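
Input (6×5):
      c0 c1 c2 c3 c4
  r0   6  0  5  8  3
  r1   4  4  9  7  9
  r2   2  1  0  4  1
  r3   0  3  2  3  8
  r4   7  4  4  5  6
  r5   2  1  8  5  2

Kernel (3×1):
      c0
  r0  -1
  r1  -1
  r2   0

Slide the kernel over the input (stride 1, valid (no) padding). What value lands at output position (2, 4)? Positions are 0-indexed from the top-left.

-9

The receptive field on the input at this output position is [1 / 8 / 6]. Elementwise product with the kernel and sum: 1·-1 + 8·-1.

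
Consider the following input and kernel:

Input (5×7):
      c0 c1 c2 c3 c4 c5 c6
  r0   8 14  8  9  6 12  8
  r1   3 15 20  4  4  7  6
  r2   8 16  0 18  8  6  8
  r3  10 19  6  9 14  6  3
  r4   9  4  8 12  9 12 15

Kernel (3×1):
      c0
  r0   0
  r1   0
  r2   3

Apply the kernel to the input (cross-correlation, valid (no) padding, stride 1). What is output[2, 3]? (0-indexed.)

36

The receptive field on the input at this output position is [18 / 9 / 12]. Elementwise product with the kernel and sum: 12·3.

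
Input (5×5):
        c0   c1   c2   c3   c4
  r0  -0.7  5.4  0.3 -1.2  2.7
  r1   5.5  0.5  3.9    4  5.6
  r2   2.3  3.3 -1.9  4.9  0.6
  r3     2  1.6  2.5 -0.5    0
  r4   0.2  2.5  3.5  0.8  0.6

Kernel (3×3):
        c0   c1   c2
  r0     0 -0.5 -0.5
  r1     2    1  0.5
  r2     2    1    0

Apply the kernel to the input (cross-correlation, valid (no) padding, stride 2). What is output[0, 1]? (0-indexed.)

The receptive field on the input at this output position is [0.3 -1.2 2.7 / 3.9 4 5.6 / -1.9 4.9 0.6]. Elementwise product with the kernel and sum: -1.2·-0.5 + 2.7·-0.5 + 3.9·2 + 4·1 + 5.6·0.5 + -1.9·2 + 4.9·1.

14.95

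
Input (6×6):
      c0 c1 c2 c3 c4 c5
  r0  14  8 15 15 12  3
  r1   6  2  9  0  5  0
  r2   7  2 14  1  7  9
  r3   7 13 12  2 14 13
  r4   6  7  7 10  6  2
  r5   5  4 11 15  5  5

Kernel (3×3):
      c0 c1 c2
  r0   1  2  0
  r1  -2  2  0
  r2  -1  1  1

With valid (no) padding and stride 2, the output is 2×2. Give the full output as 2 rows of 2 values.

Output[0,0]: The receptive field on the input at this output position is [14 8 15 / 6 2 9 / 7 2 14]. Elementwise product with the kernel and sum: 14·1 + 8·2 + 6·-2 + 2·2 + 7·-1 + 2·1 + 14·1.

31 21
31 5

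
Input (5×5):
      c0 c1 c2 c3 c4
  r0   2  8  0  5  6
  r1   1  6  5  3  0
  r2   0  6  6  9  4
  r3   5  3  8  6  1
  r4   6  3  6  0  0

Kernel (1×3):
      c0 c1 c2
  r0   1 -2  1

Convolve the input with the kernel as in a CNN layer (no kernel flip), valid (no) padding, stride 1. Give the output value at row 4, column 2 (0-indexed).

The receptive field on the input at this output position is [6 0 0]. Elementwise product with the kernel and sum: 6·1 + 0·-2 + 0·1.

6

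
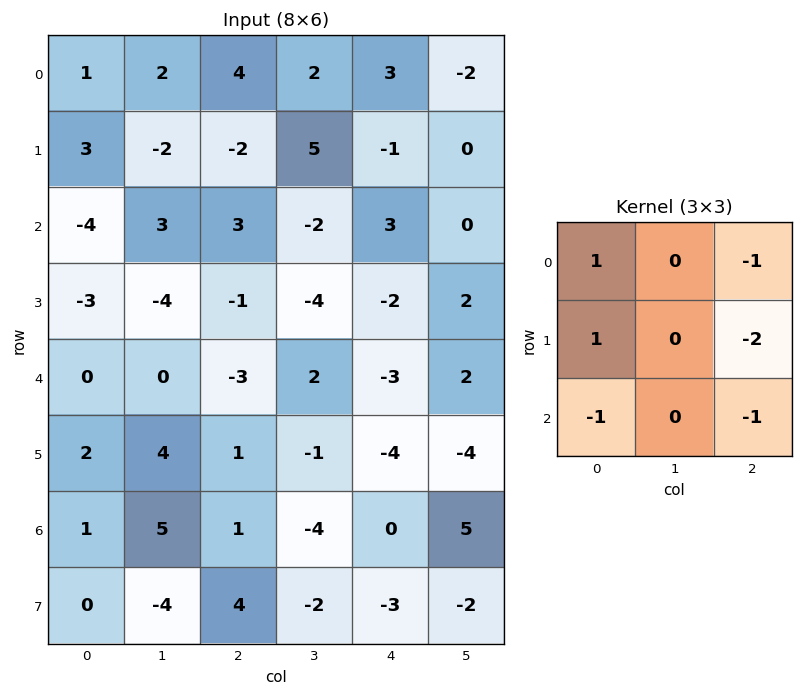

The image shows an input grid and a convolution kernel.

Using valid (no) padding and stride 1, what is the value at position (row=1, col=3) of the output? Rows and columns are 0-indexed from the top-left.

5

The receptive field on the input at this output position is [5 -1 0 / -2 3 0 / -4 -2 2]. Elementwise product with the kernel and sum: 5·1 + 0·-1 + -2·1 + 0·-2 + -4·-1 + 2·-1.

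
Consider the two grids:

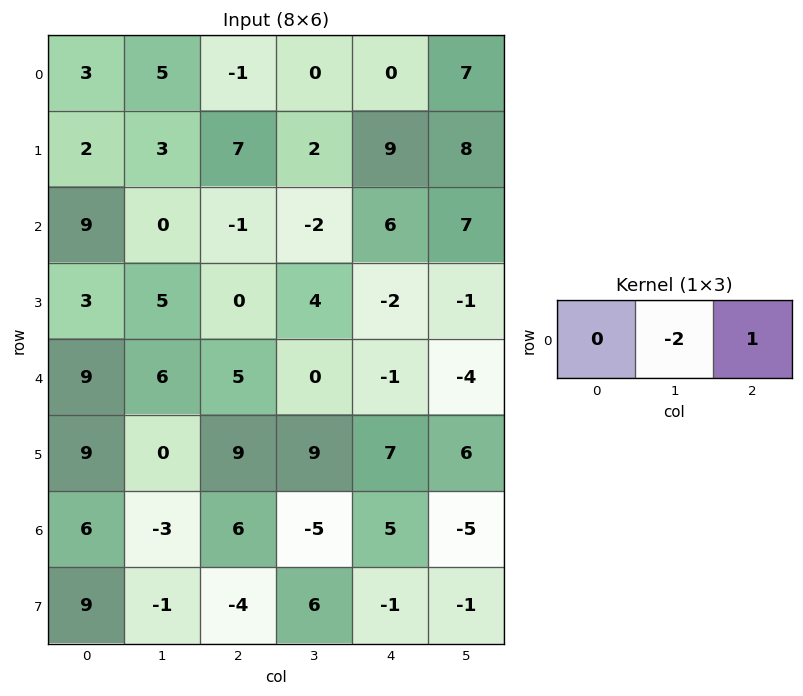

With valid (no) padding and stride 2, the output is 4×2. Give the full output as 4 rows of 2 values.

-11 0
-1 10
-7 -1
12 15

Output[0,0]: The receptive field on the input at this output position is [3 5 -1]. Elementwise product with the kernel and sum: 5·-2 + -1·1.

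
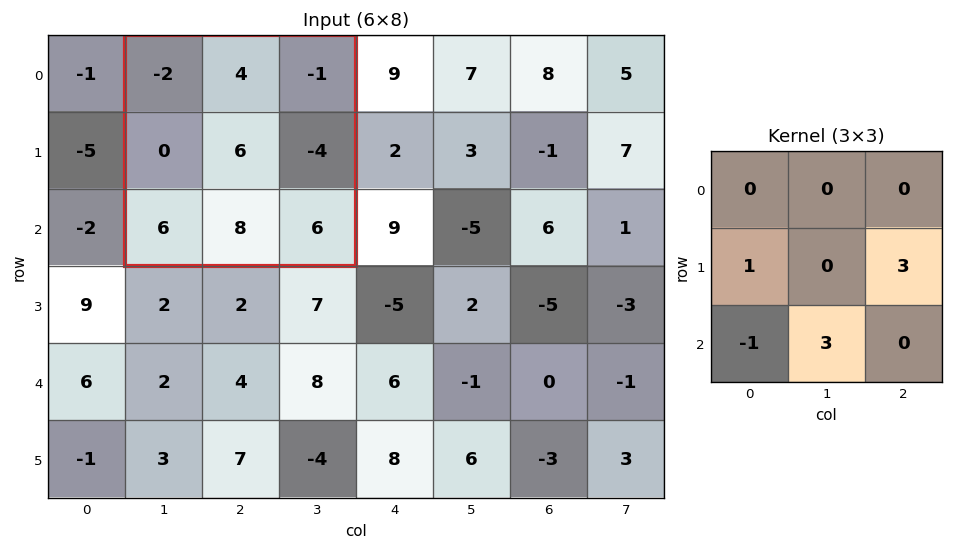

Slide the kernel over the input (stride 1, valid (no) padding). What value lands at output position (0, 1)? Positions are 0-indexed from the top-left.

The receptive field on the input at this output position is [-2 4 -1 / 0 6 -4 / 6 8 6]. Elementwise product with the kernel and sum: 0·1 + -4·3 + 6·-1 + 8·3.

6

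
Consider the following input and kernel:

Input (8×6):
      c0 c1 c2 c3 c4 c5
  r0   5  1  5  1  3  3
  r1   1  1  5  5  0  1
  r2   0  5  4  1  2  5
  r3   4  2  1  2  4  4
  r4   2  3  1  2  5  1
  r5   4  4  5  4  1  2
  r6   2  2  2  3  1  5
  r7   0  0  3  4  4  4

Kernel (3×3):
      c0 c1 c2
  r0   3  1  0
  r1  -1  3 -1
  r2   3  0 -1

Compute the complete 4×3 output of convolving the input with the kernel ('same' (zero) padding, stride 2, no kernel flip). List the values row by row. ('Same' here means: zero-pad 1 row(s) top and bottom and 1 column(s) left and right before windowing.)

Output[0,0]: The receptive field on the zero-padded input at this output position is [0 0 0 / 0 5 1 / 0 1 1]. Elementwise product with the kernel and sum: 0·3 + 0·1 + 0·-1 + 5·3 + 1·-1 + 0·3 + 1·-1.
Output[0,1]: The receptive field on the zero-padded input at this output position is [0 0 0 / 1 5 1 / 1 5 5]. Elementwise product with the kernel and sum: 0·3 + 0·1 + 1·-1 + 5·3 + 1·-1 + 1·3 + 5·-1.

13 11 19
-6 18 17
3 13 32
8 14 16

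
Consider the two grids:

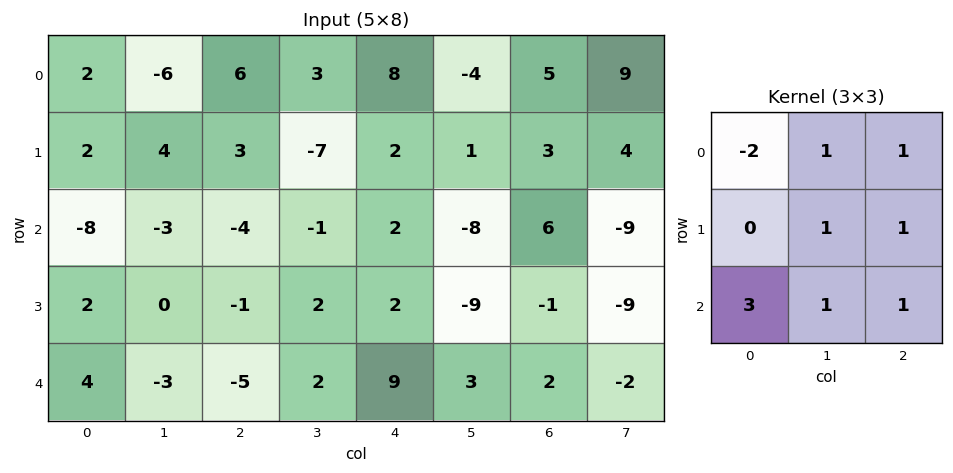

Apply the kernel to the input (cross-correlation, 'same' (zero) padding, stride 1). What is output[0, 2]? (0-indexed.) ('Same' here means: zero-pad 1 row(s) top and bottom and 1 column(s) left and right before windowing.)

17

The receptive field on the zero-padded input at this output position is [0 0 0 / -6 6 3 / 4 3 -7]. Elementwise product with the kernel and sum: 0·-2 + 0·1 + 0·1 + 6·1 + 3·1 + 4·3 + 3·1 + -7·1.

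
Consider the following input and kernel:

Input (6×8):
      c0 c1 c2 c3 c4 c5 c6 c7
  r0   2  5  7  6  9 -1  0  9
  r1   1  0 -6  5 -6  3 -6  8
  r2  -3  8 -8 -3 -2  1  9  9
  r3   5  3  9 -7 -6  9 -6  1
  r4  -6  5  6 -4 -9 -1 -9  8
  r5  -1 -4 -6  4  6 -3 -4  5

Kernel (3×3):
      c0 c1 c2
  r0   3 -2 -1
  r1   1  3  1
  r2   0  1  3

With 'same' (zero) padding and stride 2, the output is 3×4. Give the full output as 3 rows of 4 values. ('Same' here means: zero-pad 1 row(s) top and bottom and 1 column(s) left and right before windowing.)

Output[0,0]: The receptive field on the zero-padded input at this output position is [0 0 0 / 0 2 5 / 0 1 0]. Elementwise product with the kernel and sum: 0·3 + 0·-2 + 0·-1 + 0·1 + 2·3 + 5·1 + 1·1 + 0·3.

12 41 35 26
11 -24 37 47
-39 23 -53 29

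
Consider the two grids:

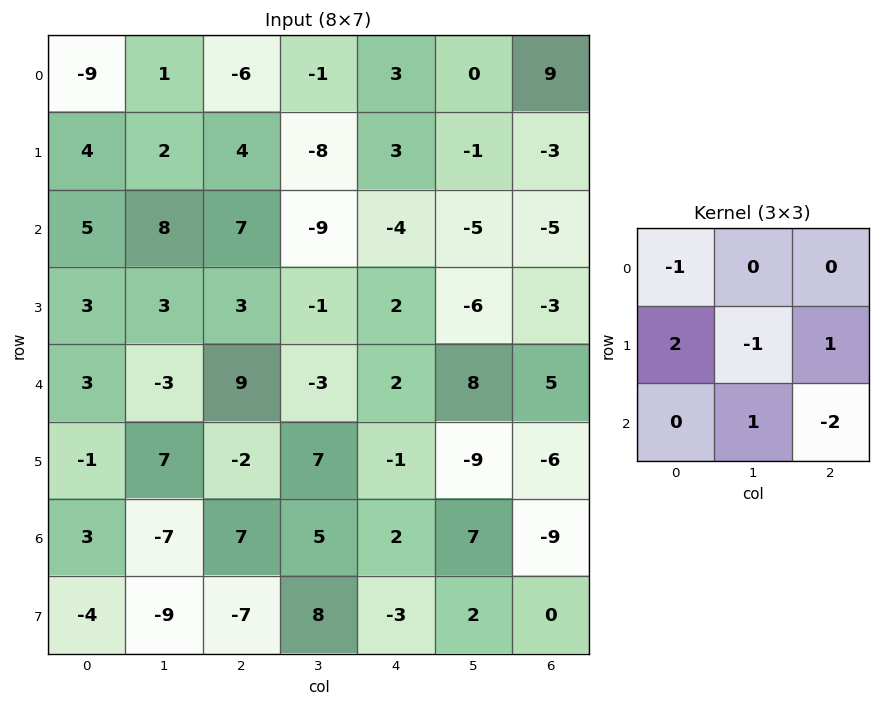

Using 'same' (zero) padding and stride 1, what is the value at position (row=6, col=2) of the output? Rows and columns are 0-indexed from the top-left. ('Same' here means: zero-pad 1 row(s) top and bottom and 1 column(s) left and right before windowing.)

-46

The receptive field on the zero-padded input at this output position is [7 -2 7 / -7 7 5 / -9 -7 8]. Elementwise product with the kernel and sum: 7·-1 + -7·2 + 7·-1 + 5·1 + -7·1 + 8·-2.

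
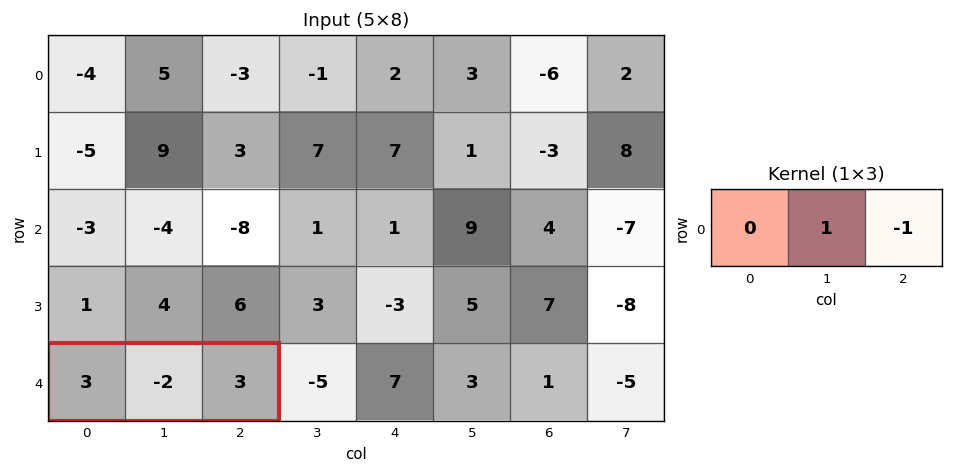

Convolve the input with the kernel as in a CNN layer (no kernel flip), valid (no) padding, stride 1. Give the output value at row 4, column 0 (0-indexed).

The receptive field on the input at this output position is [3 -2 3]. Elementwise product with the kernel and sum: -2·1 + 3·-1.

-5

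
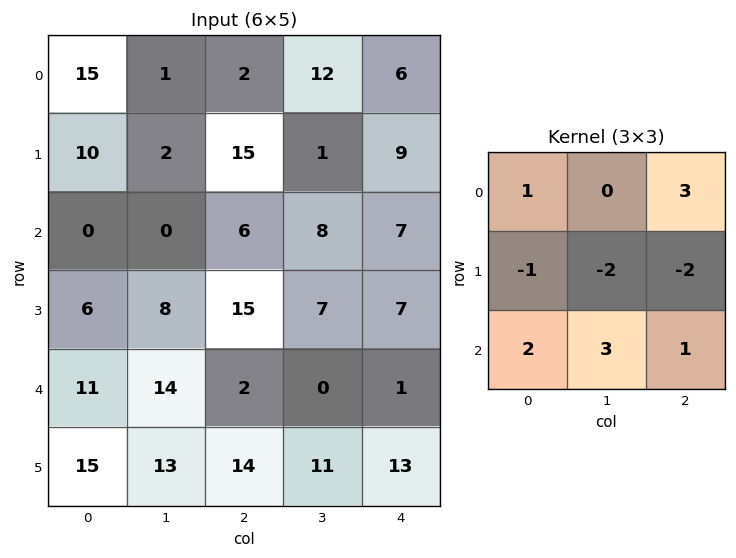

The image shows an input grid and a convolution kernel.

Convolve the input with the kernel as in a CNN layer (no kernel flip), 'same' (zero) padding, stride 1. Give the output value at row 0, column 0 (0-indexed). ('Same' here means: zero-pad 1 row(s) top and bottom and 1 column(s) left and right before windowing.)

The receptive field on the zero-padded input at this output position is [0 0 0 / 0 15 1 / 0 10 2]. Elementwise product with the kernel and sum: 0·1 + 0·3 + 0·-1 + 15·-2 + 1·-2 + 0·2 + 10·3 + 2·1.

0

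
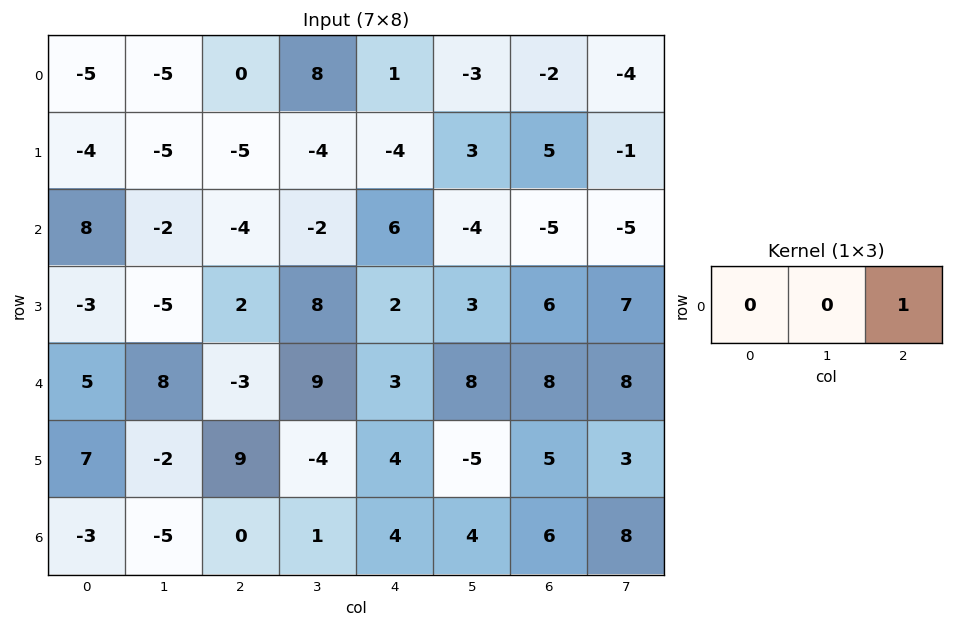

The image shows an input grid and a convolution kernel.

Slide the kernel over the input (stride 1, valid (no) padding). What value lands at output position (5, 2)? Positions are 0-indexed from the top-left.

The receptive field on the input at this output position is [9 -4 4]. Elementwise product with the kernel and sum: 4·1.

4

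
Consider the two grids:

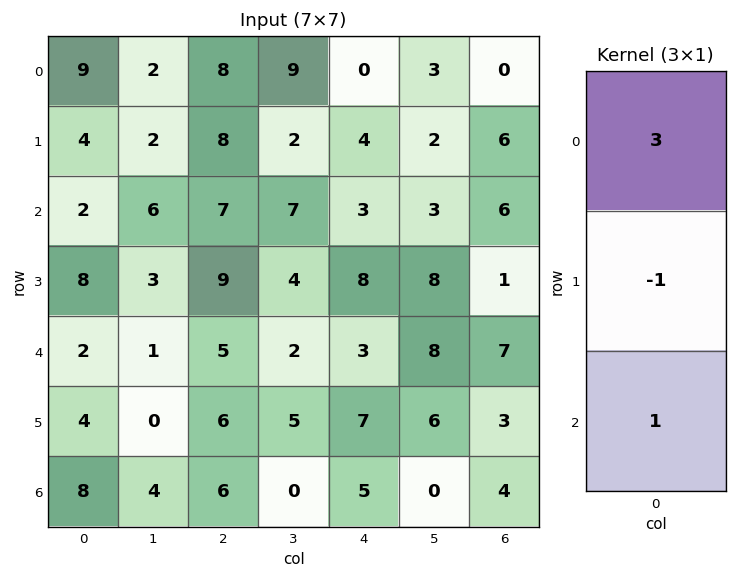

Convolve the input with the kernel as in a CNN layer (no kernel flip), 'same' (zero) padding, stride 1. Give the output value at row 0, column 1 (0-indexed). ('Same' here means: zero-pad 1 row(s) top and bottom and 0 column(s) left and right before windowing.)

0

The receptive field on the zero-padded input at this output position is [0 / 2 / 2]. Elementwise product with the kernel and sum: 0·3 + 2·-1 + 2·1.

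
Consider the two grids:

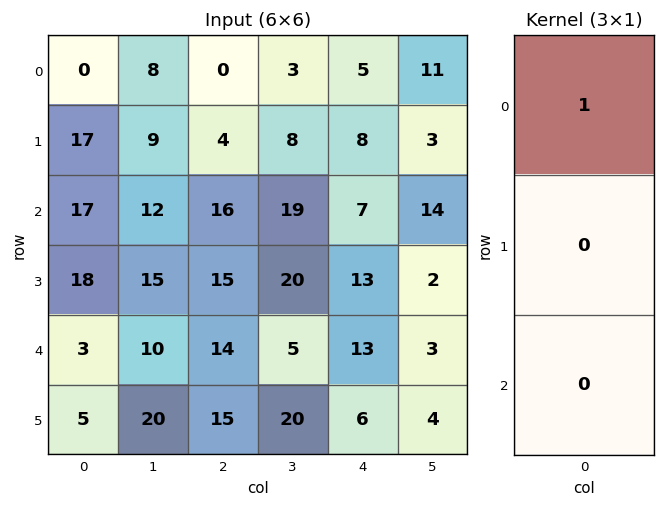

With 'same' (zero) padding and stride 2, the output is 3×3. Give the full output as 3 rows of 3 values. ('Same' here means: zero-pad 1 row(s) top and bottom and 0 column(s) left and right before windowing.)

Output[0,0]: The receptive field on the zero-padded input at this output position is [0 / 0 / 17]. Elementwise product with the kernel and sum: 0·1.
Output[0,1]: The receptive field on the zero-padded input at this output position is [0 / 0 / 4]. Elementwise product with the kernel and sum: 0·1.

0 0 0
17 4 8
18 15 13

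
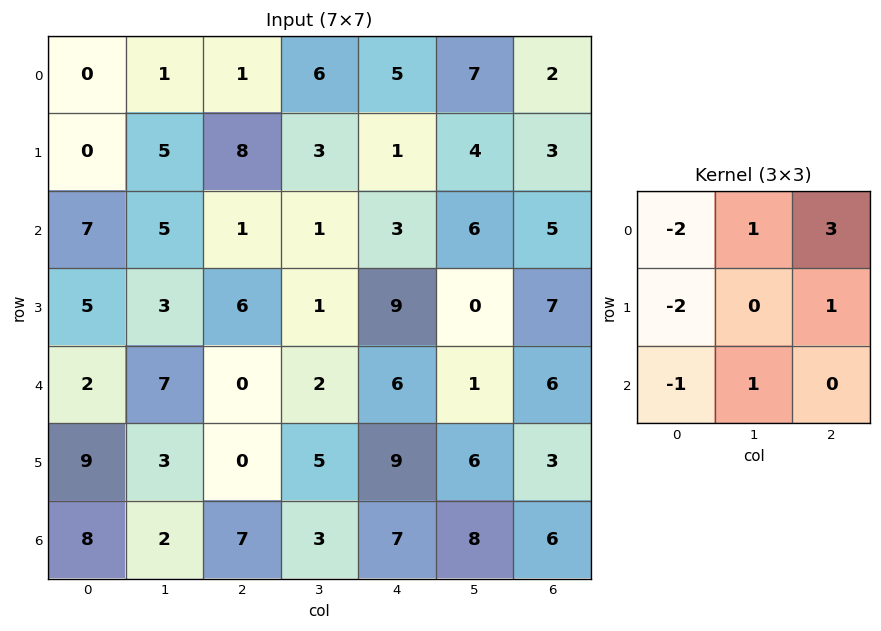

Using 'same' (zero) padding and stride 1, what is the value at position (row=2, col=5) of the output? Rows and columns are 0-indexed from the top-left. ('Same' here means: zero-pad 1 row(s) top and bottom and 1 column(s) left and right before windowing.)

The receptive field on the zero-padded input at this output position is [1 4 3 / 3 6 5 / 9 0 7]. Elementwise product with the kernel and sum: 1·-2 + 4·1 + 3·3 + 3·-2 + 5·1 + 9·-1 + 0·1.

1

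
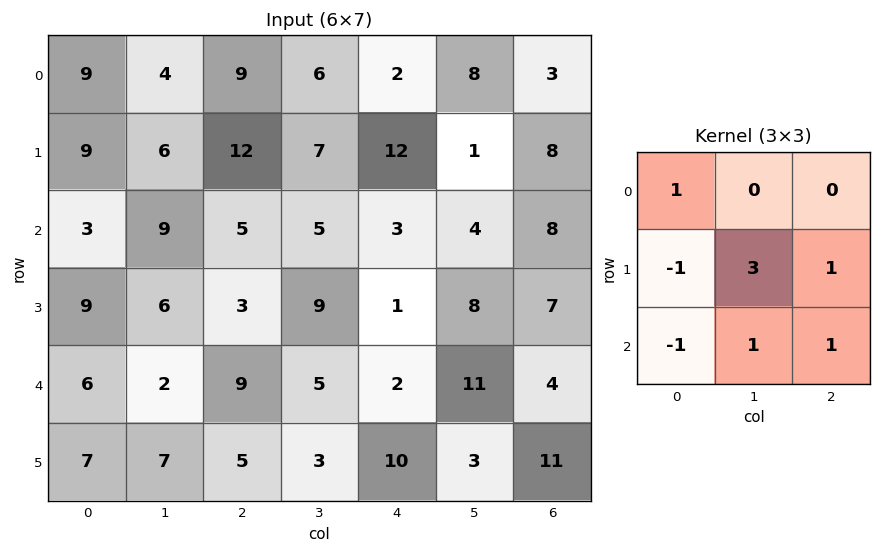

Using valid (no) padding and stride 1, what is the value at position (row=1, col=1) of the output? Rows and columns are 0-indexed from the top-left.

23

The receptive field on the input at this output position is [6 12 7 / 9 5 5 / 6 3 9]. Elementwise product with the kernel and sum: 6·1 + 9·-1 + 5·3 + 5·1 + 6·-1 + 3·1 + 9·1.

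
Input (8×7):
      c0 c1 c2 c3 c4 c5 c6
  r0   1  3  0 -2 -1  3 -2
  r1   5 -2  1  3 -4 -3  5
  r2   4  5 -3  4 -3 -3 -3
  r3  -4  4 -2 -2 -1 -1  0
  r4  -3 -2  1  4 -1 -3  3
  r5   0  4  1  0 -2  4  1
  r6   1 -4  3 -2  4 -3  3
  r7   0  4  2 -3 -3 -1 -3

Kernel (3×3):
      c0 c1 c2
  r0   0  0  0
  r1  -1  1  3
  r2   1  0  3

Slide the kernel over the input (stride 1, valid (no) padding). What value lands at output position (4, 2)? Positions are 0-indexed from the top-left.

The receptive field on the input at this output position is [1 4 -1 / 1 0 -2 / 3 -2 4]. Elementwise product with the kernel and sum: 1·-1 + 0·1 + -2·3 + 3·1 + 4·3.

8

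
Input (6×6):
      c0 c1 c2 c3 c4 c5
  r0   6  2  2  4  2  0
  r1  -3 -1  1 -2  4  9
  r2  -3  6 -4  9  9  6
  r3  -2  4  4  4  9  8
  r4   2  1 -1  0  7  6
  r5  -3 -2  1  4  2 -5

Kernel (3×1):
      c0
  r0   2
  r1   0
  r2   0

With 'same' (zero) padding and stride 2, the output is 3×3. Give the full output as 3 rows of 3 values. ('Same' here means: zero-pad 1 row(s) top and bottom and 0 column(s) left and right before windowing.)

0 0 0
-6 2 8
-4 8 18

Output[0,0]: The receptive field on the zero-padded input at this output position is [0 / 6 / -3]. Elementwise product with the kernel and sum: 0·2.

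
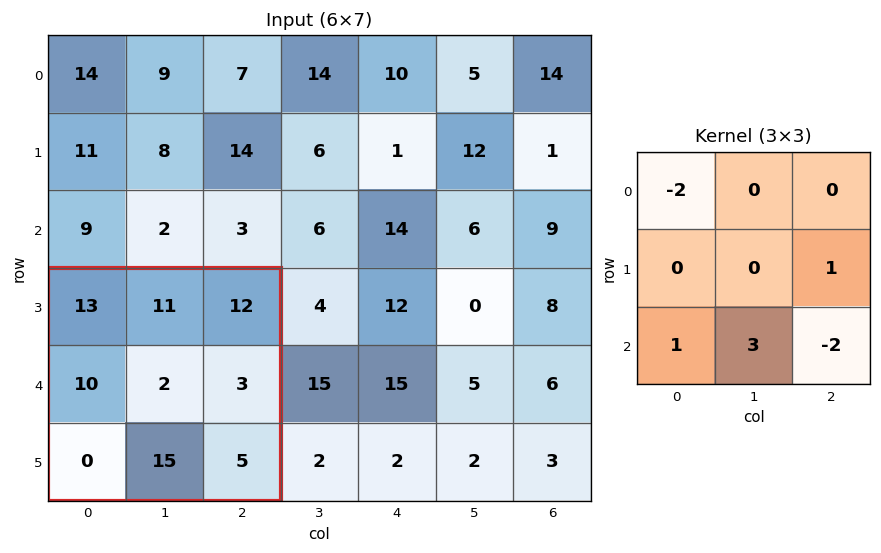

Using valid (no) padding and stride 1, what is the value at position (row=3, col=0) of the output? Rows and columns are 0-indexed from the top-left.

The receptive field on the input at this output position is [13 11 12 / 10 2 3 / 0 15 5]. Elementwise product with the kernel and sum: 13·-2 + 3·1 + 0·1 + 15·3 + 5·-2.

12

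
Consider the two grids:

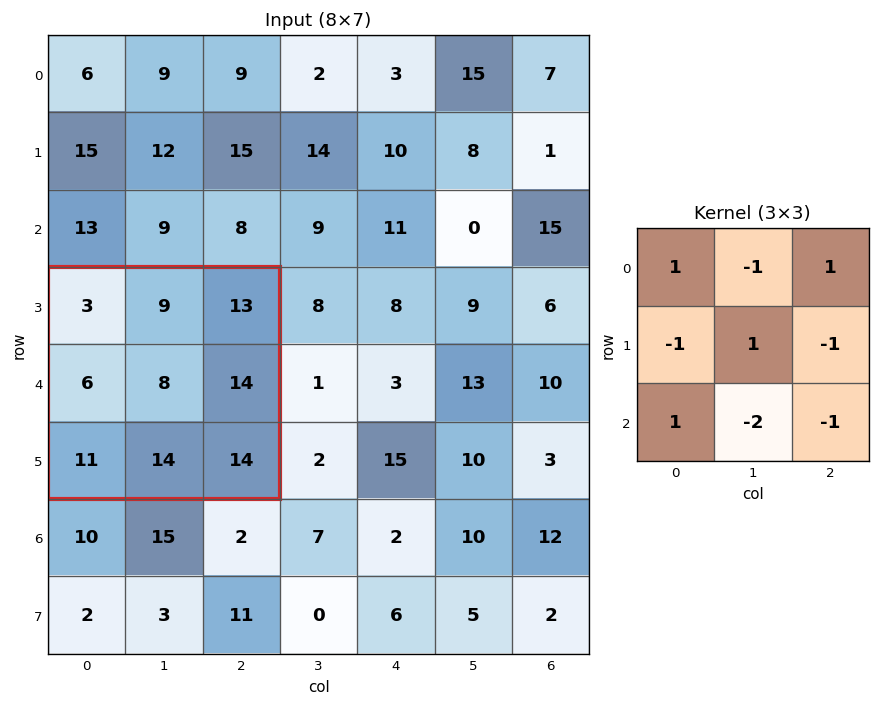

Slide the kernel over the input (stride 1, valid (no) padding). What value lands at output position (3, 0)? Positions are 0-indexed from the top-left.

-36

The receptive field on the input at this output position is [3 9 13 / 6 8 14 / 11 14 14]. Elementwise product with the kernel and sum: 3·1 + 9·-1 + 13·1 + 6·-1 + 8·1 + 14·-1 + 11·1 + 14·-2 + 14·-1.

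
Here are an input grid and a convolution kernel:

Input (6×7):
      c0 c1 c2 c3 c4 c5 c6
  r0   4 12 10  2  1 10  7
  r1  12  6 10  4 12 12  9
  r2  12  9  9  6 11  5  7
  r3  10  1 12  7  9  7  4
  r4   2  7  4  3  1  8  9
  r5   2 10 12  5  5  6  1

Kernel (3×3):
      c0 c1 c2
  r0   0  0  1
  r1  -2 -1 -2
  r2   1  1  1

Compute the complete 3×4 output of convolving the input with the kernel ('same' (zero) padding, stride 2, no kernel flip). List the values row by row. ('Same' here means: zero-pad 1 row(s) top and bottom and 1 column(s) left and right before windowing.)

-10 -18 3 -6
-13 -15 2 -6
-3 10 0 -18

Output[0,0]: The receptive field on the zero-padded input at this output position is [0 0 0 / 0 4 12 / 0 12 6]. Elementwise product with the kernel and sum: 0·1 + 0·-2 + 4·-1 + 12·-2 + 0·1 + 12·1 + 6·1.
Output[0,1]: The receptive field on the zero-padded input at this output position is [0 0 0 / 12 10 2 / 6 10 4]. Elementwise product with the kernel and sum: 0·1 + 12·-2 + 10·-1 + 2·-2 + 6·1 + 10·1 + 4·1.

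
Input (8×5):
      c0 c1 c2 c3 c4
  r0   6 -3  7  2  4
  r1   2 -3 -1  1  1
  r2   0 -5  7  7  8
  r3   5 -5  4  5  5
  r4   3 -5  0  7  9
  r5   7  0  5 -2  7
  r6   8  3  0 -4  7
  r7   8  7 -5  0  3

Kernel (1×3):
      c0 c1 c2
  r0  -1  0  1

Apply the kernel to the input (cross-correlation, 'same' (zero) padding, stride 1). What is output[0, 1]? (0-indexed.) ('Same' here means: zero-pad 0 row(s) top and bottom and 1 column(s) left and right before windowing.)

1

The receptive field on the zero-padded input at this output position is [6 -3 7]. Elementwise product with the kernel and sum: 6·-1 + 7·1.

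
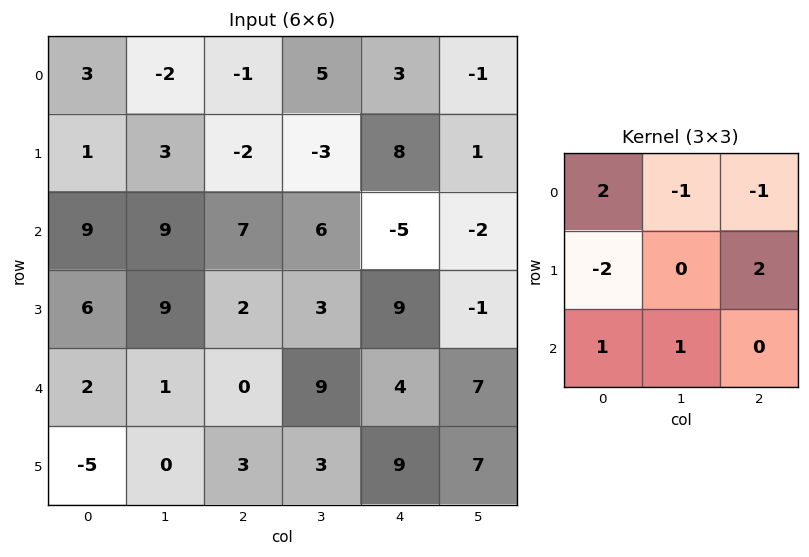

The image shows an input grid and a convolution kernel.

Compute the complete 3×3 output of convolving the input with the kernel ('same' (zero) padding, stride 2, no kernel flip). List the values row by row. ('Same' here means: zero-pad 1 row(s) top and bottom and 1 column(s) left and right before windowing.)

-3 15 -7
20 16 -19
-18 32 6

Output[0,0]: The receptive field on the zero-padded input at this output position is [0 0 0 / 0 3 -2 / 0 1 3]. Elementwise product with the kernel and sum: 0·2 + 0·-1 + 0·-1 + 0·-2 + -2·2 + 0·1 + 1·1.
Output[0,1]: The receptive field on the zero-padded input at this output position is [0 0 0 / -2 -1 5 / 3 -2 -3]. Elementwise product with the kernel and sum: 0·2 + 0·-1 + 0·-1 + -2·-2 + 5·2 + 3·1 + -2·1.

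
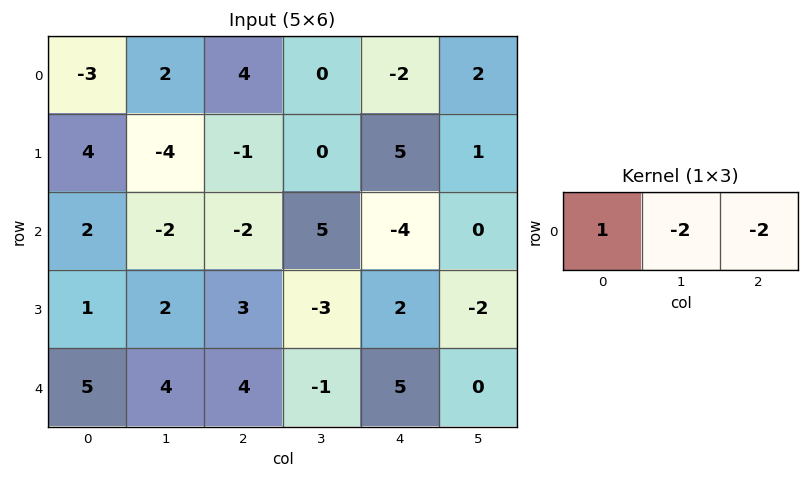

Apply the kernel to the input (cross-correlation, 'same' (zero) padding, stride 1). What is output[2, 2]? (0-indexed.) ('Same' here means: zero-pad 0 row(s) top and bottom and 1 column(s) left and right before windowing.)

The receptive field on the zero-padded input at this output position is [-2 -2 5]. Elementwise product with the kernel and sum: -2·1 + -2·-2 + 5·-2.

-8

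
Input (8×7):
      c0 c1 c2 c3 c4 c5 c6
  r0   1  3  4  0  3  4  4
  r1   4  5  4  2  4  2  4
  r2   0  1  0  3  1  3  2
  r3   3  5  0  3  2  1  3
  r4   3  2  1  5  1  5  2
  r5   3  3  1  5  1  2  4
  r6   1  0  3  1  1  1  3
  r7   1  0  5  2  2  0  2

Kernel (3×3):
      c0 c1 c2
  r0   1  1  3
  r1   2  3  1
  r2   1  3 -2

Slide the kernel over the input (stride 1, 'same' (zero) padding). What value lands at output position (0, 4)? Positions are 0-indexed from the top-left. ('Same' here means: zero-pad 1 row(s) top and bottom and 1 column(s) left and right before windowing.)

23

The receptive field on the zero-padded input at this output position is [0 0 0 / 0 3 4 / 2 4 2]. Elementwise product with the kernel and sum: 0·1 + 0·1 + 0·3 + 0·2 + 3·3 + 4·1 + 2·1 + 4·3 + 2·-2.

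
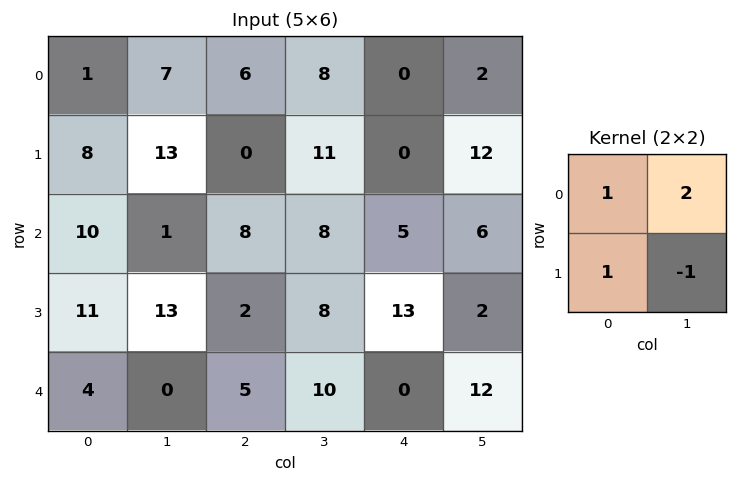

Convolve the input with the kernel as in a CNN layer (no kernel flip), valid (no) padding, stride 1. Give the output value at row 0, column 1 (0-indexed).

The receptive field on the input at this output position is [7 6 / 13 0]. Elementwise product with the kernel and sum: 7·1 + 6·2 + 13·1 + 0·-1.

32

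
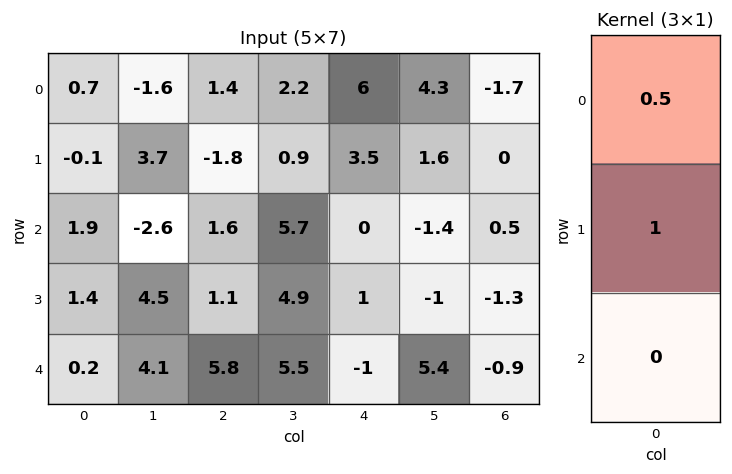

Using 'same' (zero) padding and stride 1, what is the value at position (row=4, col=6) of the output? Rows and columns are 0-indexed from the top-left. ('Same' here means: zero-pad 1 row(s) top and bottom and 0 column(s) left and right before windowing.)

The receptive field on the zero-padded input at this output position is [-1.3 / -0.9 / 0]. Elementwise product with the kernel and sum: -1.3·0.5 + -0.9·1.

-1.55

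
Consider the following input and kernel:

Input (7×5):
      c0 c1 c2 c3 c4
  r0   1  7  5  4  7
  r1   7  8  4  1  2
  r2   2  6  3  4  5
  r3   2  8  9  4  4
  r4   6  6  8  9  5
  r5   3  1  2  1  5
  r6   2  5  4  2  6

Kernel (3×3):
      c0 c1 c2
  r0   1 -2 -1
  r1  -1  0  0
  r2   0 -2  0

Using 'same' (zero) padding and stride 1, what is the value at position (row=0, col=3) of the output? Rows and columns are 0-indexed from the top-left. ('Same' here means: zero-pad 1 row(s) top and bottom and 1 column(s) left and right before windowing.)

The receptive field on the zero-padded input at this output position is [0 0 0 / 5 4 7 / 4 1 2]. Elementwise product with the kernel and sum: 0·1 + 0·-2 + 0·-1 + 5·-1 + 1·-2.

-7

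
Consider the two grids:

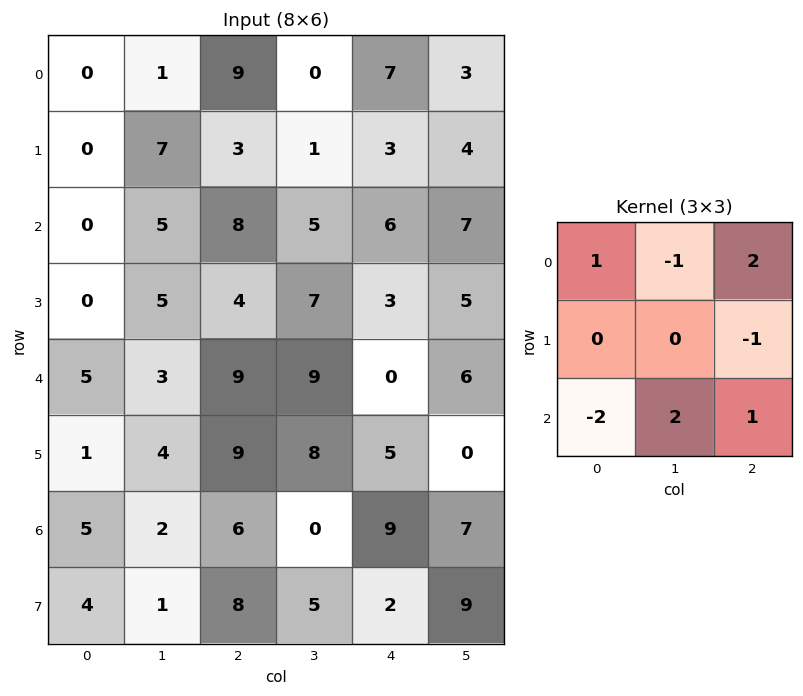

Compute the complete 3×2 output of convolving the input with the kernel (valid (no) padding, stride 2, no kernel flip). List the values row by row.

Output[0,0]: The receptive field on the input at this output position is [0 1 9 / 0 7 3 / 0 5 8]. Elementwise product with the kernel and sum: 0·1 + 1·-1 + 9·2 + 3·-1 + 0·-2 + 5·2 + 8·1.
Output[0,1]: The receptive field on the input at this output position is [9 0 7 / 3 1 3 / 8 5 6]. Elementwise product with the kernel and sum: 9·1 + 0·-1 + 7·2 + 3·-1 + 8·-2 + 5·2 + 6·1.

32 20
12 12
11 -8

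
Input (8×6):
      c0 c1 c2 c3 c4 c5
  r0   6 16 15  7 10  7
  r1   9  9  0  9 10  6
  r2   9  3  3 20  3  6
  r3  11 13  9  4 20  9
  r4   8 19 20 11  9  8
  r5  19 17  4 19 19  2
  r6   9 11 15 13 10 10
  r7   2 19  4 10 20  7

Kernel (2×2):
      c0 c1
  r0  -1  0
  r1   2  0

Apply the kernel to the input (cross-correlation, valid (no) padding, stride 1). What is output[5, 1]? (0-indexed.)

The receptive field on the input at this output position is [17 4 / 11 15]. Elementwise product with the kernel and sum: 17·-1 + 11·2.

5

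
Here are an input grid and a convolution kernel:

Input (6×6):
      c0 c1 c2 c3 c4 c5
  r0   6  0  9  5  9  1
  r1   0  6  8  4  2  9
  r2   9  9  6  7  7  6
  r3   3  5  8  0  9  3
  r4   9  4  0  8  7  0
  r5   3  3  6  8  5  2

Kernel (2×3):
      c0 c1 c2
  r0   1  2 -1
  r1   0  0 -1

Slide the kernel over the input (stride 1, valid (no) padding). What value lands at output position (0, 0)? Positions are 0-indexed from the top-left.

The receptive field on the input at this output position is [6 0 9 / 0 6 8]. Elementwise product with the kernel and sum: 6·1 + 0·2 + 9·-1 + 8·-1.

-11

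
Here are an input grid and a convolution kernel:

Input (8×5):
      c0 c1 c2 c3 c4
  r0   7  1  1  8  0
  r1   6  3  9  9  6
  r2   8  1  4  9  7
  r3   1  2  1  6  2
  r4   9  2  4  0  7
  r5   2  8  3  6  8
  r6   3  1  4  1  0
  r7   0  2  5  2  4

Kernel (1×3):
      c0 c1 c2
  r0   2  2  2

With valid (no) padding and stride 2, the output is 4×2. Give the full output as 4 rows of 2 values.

18 18
26 40
30 22
16 10

Output[0,0]: The receptive field on the input at this output position is [7 1 1]. Elementwise product with the kernel and sum: 7·2 + 1·2 + 1·2.
Output[0,1]: The receptive field on the input at this output position is [1 8 0]. Elementwise product with the kernel and sum: 1·2 + 8·2 + 0·2.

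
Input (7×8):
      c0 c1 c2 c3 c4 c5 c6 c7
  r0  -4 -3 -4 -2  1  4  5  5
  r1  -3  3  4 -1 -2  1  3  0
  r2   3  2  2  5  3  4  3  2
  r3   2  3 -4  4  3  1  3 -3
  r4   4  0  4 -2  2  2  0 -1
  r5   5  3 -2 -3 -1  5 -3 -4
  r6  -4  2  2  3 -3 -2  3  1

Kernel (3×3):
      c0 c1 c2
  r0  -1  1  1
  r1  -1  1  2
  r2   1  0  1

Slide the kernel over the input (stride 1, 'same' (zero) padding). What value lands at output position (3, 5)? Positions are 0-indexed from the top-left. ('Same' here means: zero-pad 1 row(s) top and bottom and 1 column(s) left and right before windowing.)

10

The receptive field on the zero-padded input at this output position is [3 4 3 / 3 1 3 / 2 2 0]. Elementwise product with the kernel and sum: 3·-1 + 4·1 + 3·1 + 3·-1 + 1·1 + 3·2 + 2·1 + 0·1.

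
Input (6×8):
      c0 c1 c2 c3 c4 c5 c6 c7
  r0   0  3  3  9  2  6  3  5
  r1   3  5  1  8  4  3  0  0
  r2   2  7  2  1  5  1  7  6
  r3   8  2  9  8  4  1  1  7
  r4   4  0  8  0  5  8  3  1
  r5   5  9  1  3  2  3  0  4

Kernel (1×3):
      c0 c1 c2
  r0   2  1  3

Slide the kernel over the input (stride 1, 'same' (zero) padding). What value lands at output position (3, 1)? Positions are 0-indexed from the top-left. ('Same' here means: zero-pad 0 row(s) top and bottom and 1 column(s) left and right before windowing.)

The receptive field on the zero-padded input at this output position is [8 2 9]. Elementwise product with the kernel and sum: 8·2 + 2·1 + 9·3.

45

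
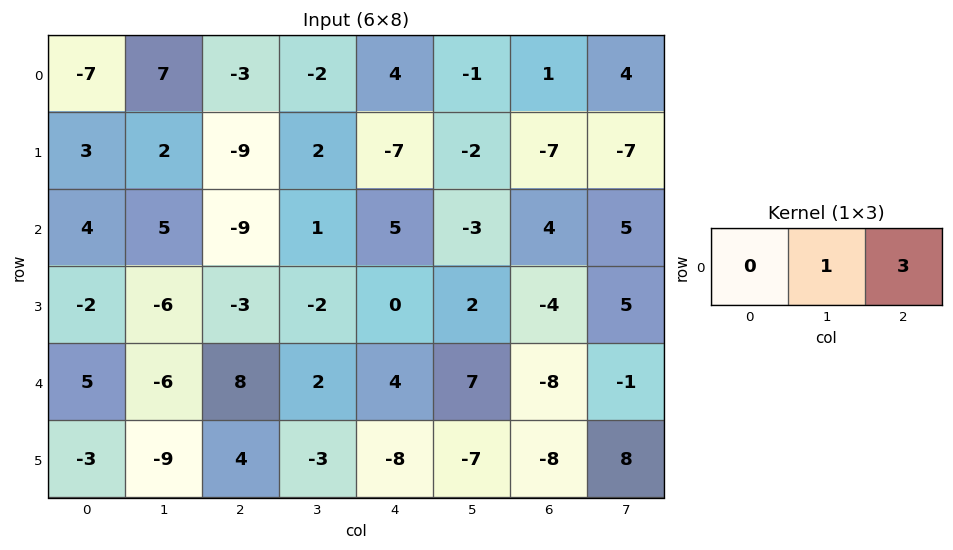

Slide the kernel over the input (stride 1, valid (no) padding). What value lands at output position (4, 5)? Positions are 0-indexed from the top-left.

The receptive field on the input at this output position is [7 -8 -1]. Elementwise product with the kernel and sum: -8·1 + -1·3.

-11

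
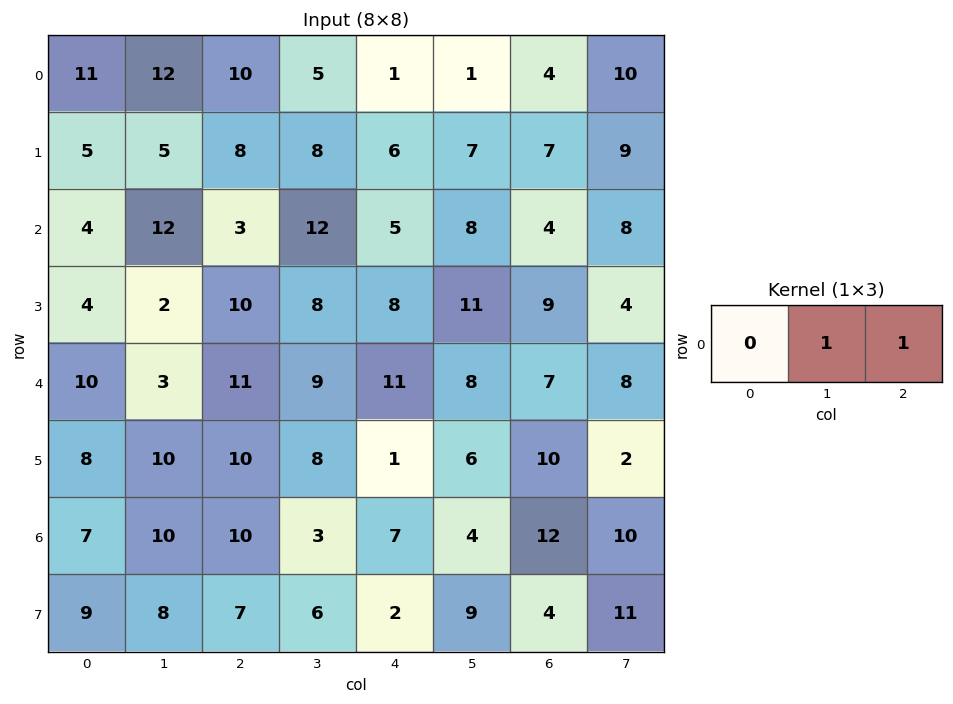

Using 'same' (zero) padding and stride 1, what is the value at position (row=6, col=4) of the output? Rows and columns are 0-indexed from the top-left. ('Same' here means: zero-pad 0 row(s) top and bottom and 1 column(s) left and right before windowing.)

The receptive field on the zero-padded input at this output position is [3 7 4]. Elementwise product with the kernel and sum: 7·1 + 4·1.

11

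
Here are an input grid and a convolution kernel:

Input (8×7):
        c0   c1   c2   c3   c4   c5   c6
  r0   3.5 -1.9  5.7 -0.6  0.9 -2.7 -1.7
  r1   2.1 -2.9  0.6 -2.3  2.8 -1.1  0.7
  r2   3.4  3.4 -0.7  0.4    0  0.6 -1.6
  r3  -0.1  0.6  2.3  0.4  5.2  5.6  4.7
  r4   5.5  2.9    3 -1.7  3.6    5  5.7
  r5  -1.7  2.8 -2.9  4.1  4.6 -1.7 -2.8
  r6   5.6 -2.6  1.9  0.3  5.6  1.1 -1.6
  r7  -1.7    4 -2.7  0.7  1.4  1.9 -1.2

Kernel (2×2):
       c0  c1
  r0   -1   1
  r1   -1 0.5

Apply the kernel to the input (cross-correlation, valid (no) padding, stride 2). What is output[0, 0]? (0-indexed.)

-8.95

The receptive field on the input at this output position is [3.5 -1.9 / 2.1 -2.9]. Elementwise product with the kernel and sum: 3.5·-1 + -1.9·1 + 2.1·-1 + -2.9·0.5.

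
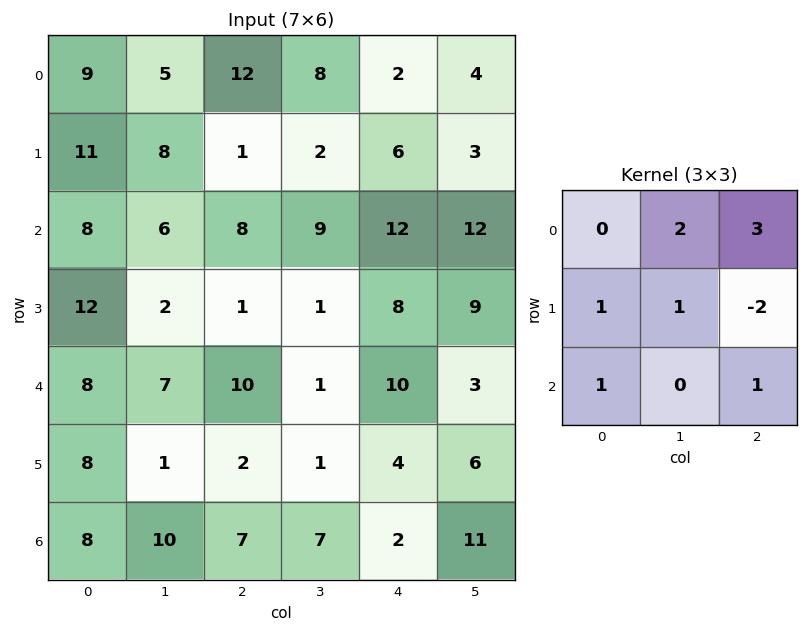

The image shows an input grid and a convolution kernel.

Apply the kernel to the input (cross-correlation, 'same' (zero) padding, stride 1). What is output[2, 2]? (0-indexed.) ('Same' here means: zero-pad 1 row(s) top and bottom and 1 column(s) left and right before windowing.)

7

The receptive field on the zero-padded input at this output position is [8 1 2 / 6 8 9 / 2 1 1]. Elementwise product with the kernel and sum: 1·2 + 2·3 + 6·1 + 8·1 + 9·-2 + 2·1 + 1·1.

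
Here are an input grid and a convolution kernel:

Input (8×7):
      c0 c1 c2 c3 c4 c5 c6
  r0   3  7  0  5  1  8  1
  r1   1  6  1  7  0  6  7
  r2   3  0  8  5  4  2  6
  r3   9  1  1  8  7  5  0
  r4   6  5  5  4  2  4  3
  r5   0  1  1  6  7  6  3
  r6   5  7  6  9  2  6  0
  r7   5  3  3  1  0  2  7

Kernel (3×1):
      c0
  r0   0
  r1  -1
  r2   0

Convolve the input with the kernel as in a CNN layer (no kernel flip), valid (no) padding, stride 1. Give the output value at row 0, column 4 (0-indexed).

0

The receptive field on the input at this output position is [1 / 0 / 4]. Elementwise product with the kernel and sum: 0·-1.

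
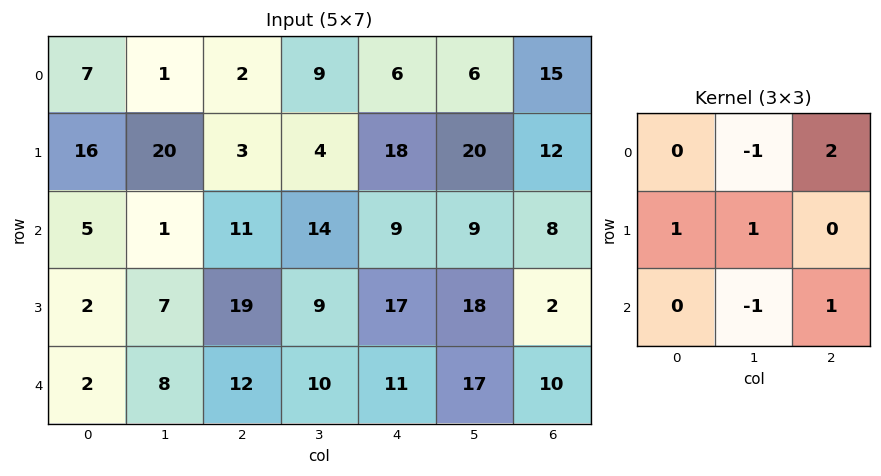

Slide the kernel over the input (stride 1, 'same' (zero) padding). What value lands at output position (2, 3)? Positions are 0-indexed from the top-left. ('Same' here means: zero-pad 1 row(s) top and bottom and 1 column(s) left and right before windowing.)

The receptive field on the zero-padded input at this output position is [3 4 18 / 11 14 9 / 19 9 17]. Elementwise product with the kernel and sum: 4·-1 + 18·2 + 11·1 + 14·1 + 9·-1 + 17·1.

65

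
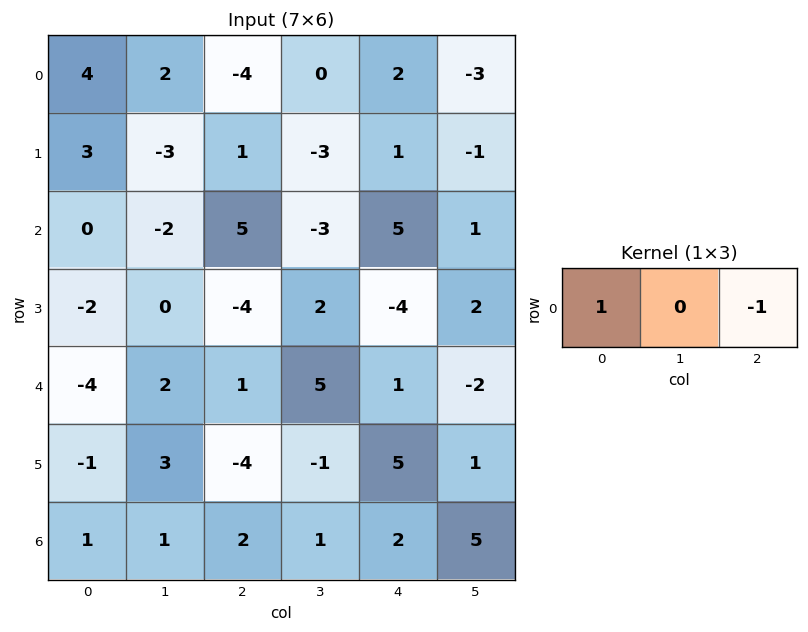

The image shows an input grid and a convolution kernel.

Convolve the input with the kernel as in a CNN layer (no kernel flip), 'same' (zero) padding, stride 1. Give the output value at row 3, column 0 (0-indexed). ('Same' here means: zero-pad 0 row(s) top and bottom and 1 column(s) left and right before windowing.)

0

The receptive field on the zero-padded input at this output position is [0 -2 0]. Elementwise product with the kernel and sum: 0·1 + 0·-1.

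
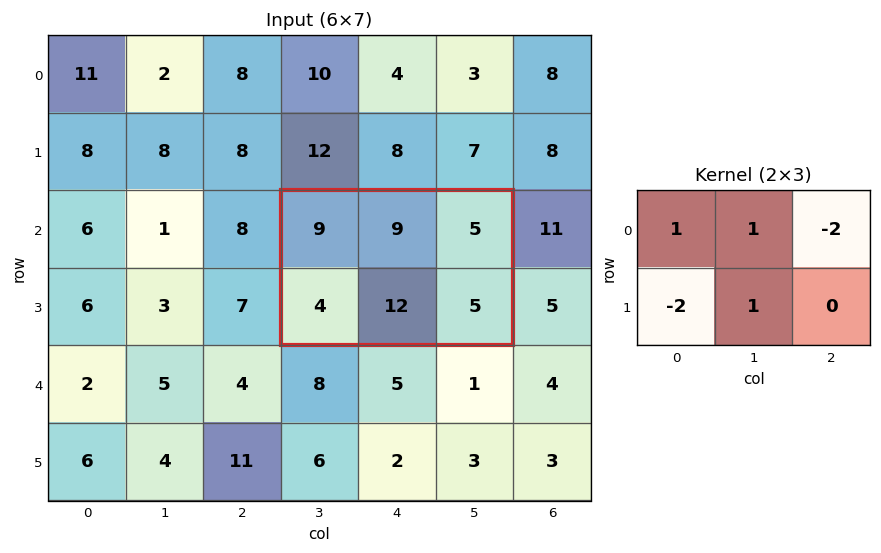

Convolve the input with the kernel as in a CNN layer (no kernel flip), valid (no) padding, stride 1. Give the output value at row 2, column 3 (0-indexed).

The receptive field on the input at this output position is [9 9 5 / 4 12 5]. Elementwise product with the kernel and sum: 9·1 + 9·1 + 5·-2 + 4·-2 + 12·1.

12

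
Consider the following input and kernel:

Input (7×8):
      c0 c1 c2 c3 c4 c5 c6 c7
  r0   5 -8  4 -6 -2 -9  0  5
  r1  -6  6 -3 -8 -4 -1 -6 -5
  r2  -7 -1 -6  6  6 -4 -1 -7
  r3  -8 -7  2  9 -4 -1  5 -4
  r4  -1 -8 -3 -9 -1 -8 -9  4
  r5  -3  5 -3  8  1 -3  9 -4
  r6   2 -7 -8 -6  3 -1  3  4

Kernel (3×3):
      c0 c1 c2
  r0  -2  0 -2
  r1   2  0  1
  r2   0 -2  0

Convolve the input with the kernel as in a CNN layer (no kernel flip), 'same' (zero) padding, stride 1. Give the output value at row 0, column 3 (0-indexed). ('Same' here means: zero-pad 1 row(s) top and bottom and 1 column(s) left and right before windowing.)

The receptive field on the zero-padded input at this output position is [0 0 0 / 4 -6 -2 / -3 -8 -4]. Elementwise product with the kernel and sum: 0·-2 + 0·-2 + 4·2 + -2·1 + -8·-2.

22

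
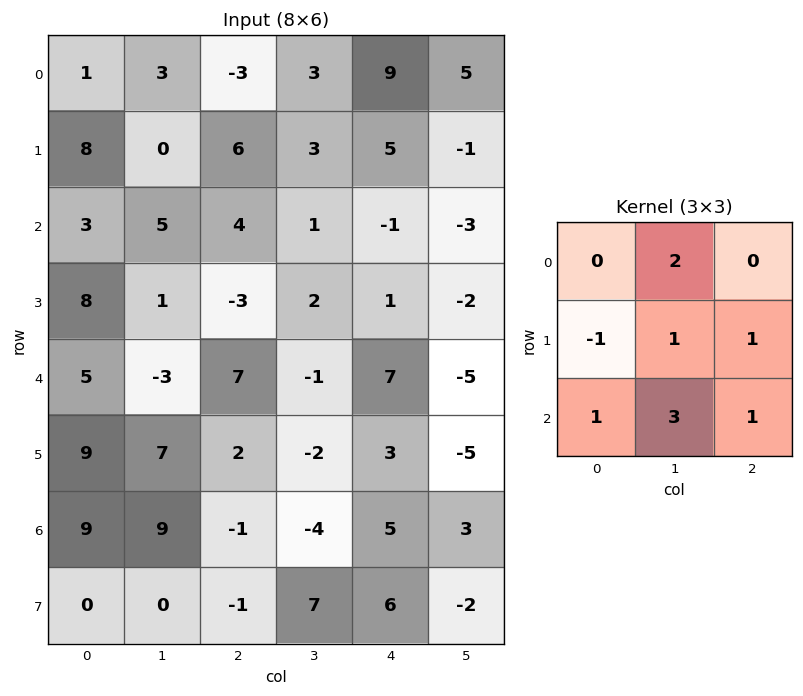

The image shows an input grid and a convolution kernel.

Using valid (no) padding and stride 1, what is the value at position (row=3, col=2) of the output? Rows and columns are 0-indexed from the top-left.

2

The receptive field on the input at this output position is [-3 2 1 / 7 -1 7 / 2 -2 3]. Elementwise product with the kernel and sum: 2·2 + 7·-1 + -1·1 + 7·1 + 2·1 + -2·3 + 3·1.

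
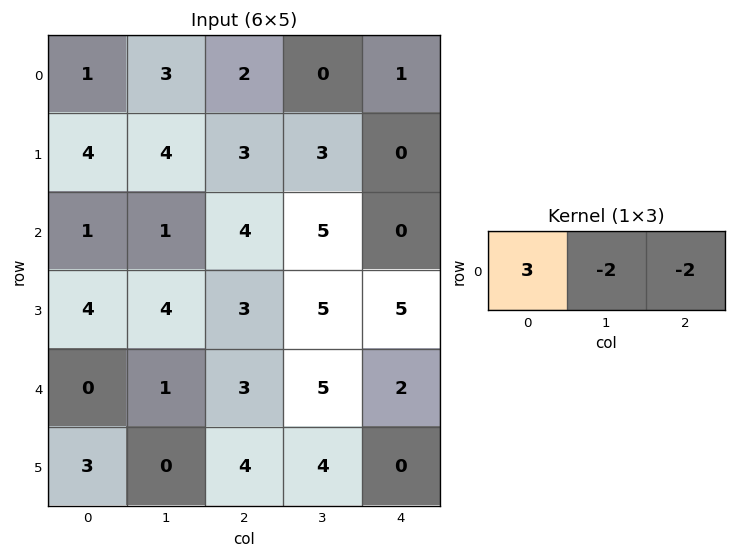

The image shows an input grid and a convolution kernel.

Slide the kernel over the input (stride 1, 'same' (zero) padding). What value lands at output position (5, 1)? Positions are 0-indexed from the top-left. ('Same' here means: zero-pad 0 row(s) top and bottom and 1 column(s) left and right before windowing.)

The receptive field on the zero-padded input at this output position is [3 0 4]. Elementwise product with the kernel and sum: 3·3 + 0·-2 + 4·-2.

1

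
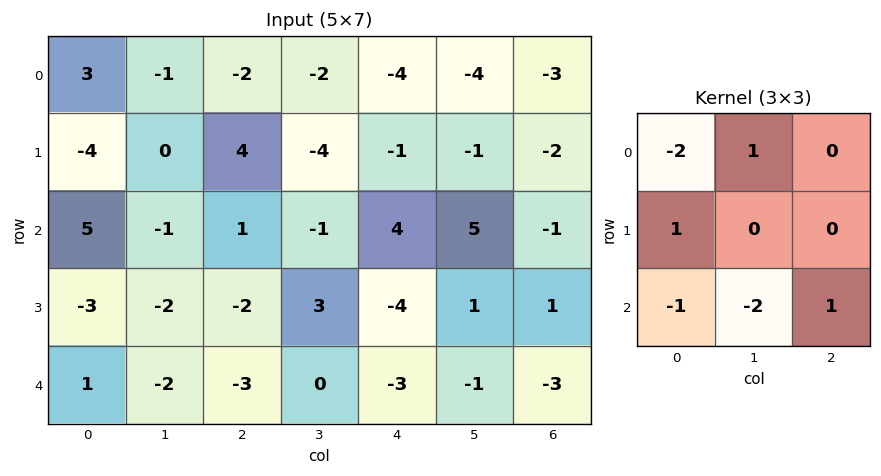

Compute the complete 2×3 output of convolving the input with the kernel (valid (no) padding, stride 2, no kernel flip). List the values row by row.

Output[0,0]: The receptive field on the input at this output position is [3 -1 -2 / -4 0 4 / 5 -1 1]. Elementwise product with the kernel and sum: 3·-2 + -1·1 + -4·1 + 5·-1 + -1·-2 + 1·1.
Output[0,1]: The receptive field on the input at this output position is [-2 -2 -4 / 4 -4 -1 / 1 -1 4]. Elementwise product with the kernel and sum: -2·-2 + -2·1 + 4·1 + 1·-1 + -1·-2 + 4·1.

-13 11 -12
-14 -5 -5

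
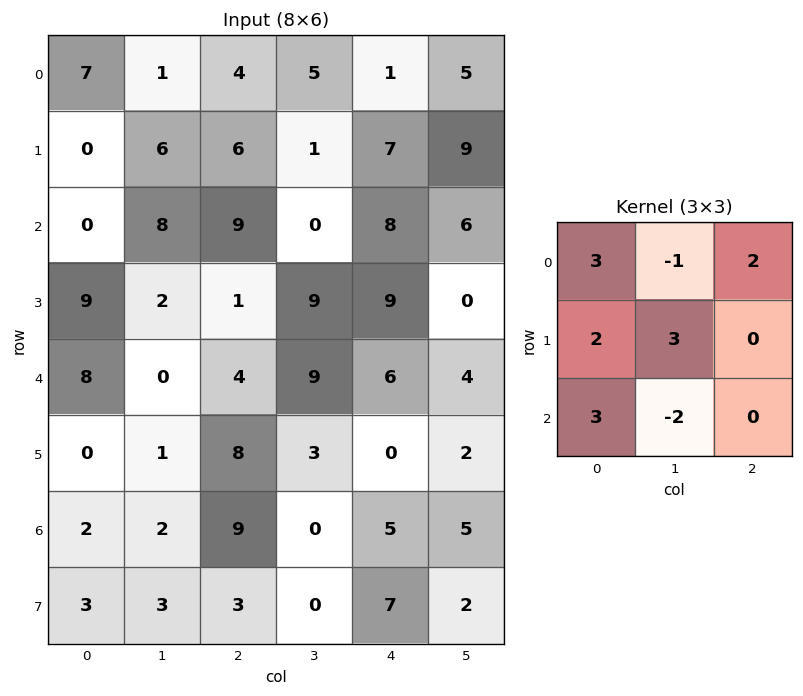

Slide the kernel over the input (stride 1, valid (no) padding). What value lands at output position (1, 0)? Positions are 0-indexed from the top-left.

53

The receptive field on the input at this output position is [0 6 6 / 0 8 9 / 9 2 1]. Elementwise product with the kernel and sum: 0·3 + 6·-1 + 6·2 + 0·2 + 8·3 + 9·3 + 2·-2.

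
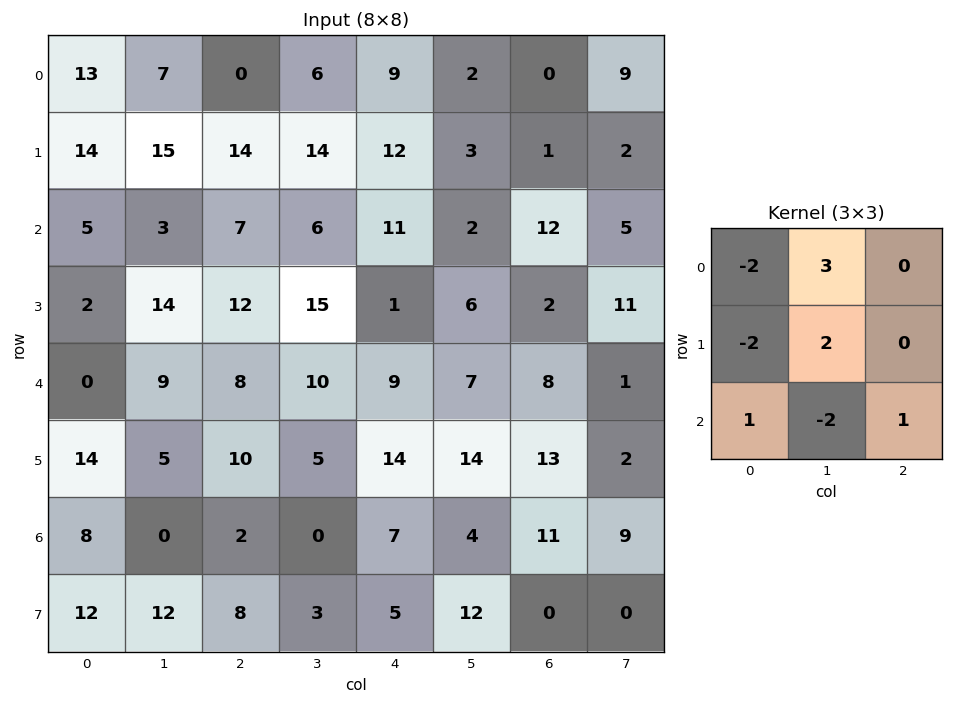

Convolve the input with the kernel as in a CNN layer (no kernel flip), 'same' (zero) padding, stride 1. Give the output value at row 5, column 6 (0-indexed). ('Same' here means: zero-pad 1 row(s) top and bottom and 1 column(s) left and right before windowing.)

The receptive field on the zero-padded input at this output position is [7 8 1 / 14 13 2 / 4 11 9]. Elementwise product with the kernel and sum: 7·-2 + 8·3 + 14·-2 + 13·2 + 4·1 + 11·-2 + 9·1.

-1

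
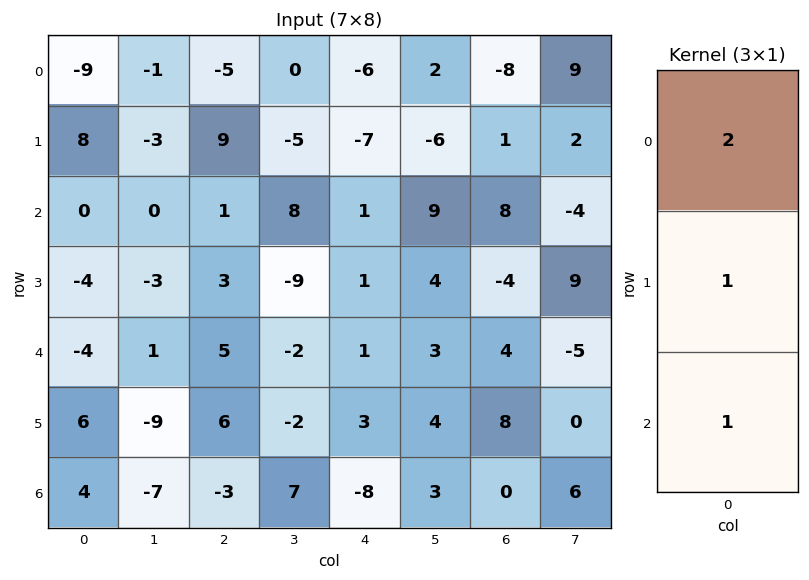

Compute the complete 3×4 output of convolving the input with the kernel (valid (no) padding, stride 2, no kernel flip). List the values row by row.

Output[0,0]: The receptive field on the input at this output position is [-9 / 8 / 0]. Elementwise product with the kernel and sum: -9·2 + 8·1 + 0·1.
Output[0,1]: The receptive field on the input at this output position is [-5 / 9 / 1]. Elementwise product with the kernel and sum: -5·2 + 9·1 + 1·1.

-10 0 -18 -7
-8 10 4 16
2 13 -3 16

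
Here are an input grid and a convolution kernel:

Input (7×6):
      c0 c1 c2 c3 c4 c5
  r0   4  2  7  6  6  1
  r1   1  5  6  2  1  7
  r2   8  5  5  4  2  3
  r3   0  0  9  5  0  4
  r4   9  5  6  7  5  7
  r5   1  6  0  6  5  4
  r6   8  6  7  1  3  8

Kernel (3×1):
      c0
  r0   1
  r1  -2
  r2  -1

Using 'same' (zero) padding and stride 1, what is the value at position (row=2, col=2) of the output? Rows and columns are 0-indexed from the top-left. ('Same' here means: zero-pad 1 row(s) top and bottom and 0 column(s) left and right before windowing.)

The receptive field on the zero-padded input at this output position is [6 / 5 / 9]. Elementwise product with the kernel and sum: 6·1 + 5·-2 + 9·-1.

-13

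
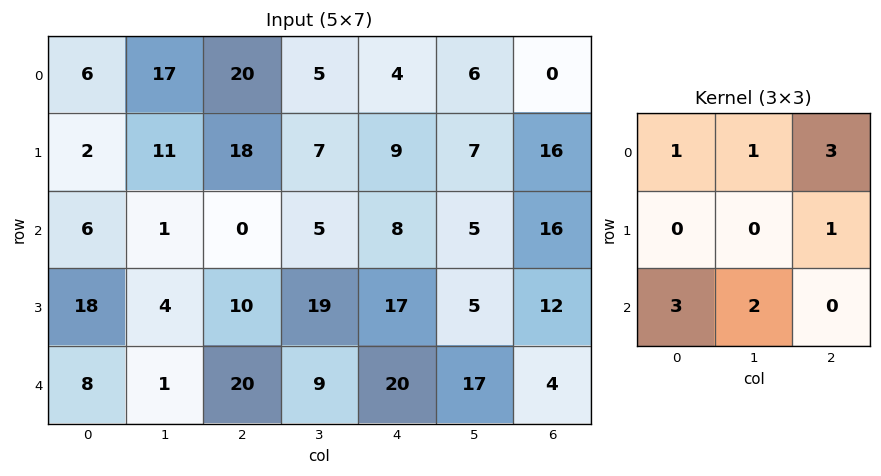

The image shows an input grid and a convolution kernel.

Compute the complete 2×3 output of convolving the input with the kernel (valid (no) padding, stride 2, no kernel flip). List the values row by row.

Output[0,0]: The receptive field on the input at this output position is [6 17 20 / 2 11 18 / 6 1 0]. Elementwise product with the kernel and sum: 6·1 + 17·1 + 20·3 + 18·1 + 6·3 + 1·2.
Output[0,1]: The receptive field on the input at this output position is [20 5 4 / 18 7 9 / 0 5 8]. Elementwise product with the kernel and sum: 20·1 + 5·1 + 4·3 + 9·1 + 0·3 + 5·2.

121 56 60
43 124 167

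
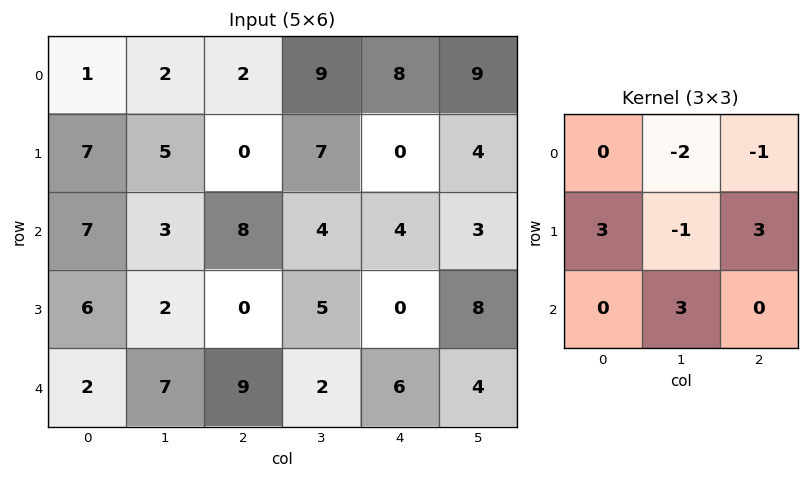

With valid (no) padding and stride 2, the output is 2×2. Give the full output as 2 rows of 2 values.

Output[0,0]: The receptive field on the input at this output position is [1 2 2 / 7 5 0 / 7 3 8]. Elementwise product with the kernel and sum: 2·-2 + 2·-1 + 7·3 + 5·-1 + 0·3 + 3·3.
Output[0,1]: The receptive field on the input at this output position is [2 9 8 / 0 7 0 / 8 4 4]. Elementwise product with the kernel and sum: 9·-2 + 8·-1 + 0·3 + 7·-1 + 0·3 + 4·3.

19 -21
23 -11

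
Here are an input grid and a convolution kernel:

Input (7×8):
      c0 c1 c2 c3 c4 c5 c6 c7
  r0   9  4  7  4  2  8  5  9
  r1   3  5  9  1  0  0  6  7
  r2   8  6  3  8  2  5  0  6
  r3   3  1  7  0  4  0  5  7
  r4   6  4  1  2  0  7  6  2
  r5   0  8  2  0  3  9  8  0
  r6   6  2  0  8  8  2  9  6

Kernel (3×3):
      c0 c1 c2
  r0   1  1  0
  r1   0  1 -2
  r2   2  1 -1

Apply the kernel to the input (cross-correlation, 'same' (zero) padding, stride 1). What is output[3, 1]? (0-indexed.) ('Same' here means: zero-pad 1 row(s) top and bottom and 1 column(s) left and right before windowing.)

The receptive field on the zero-padded input at this output position is [8 6 3 / 3 1 7 / 6 4 1]. Elementwise product with the kernel and sum: 8·1 + 6·1 + 1·1 + 7·-2 + 6·2 + 4·1 + 1·-1.

16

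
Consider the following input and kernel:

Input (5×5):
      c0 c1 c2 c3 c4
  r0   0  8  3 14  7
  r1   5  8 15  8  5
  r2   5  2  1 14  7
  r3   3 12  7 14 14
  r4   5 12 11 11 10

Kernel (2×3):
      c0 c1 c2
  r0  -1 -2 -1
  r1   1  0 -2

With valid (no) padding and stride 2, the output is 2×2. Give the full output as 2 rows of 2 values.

-44 -33
-21 -57

Output[0,0]: The receptive field on the input at this output position is [0 8 3 / 5 8 15]. Elementwise product with the kernel and sum: 0·-1 + 8·-2 + 3·-1 + 5·1 + 15·-2.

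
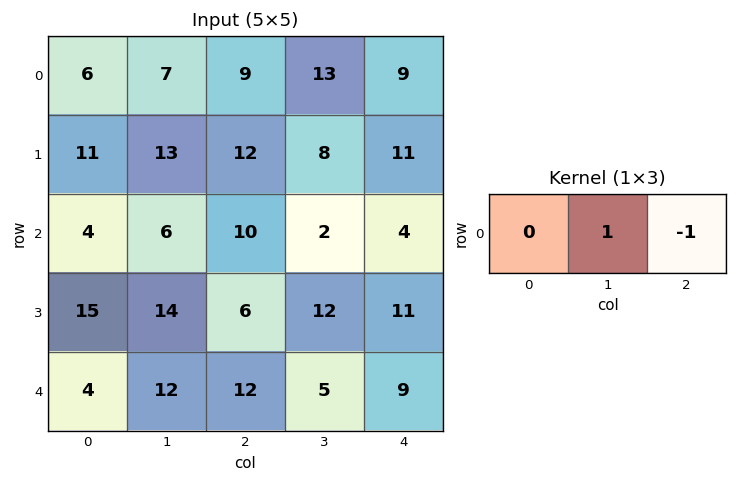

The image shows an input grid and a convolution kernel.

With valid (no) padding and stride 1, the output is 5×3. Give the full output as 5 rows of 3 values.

-2 -4 4
1 4 -3
-4 8 -2
8 -6 1
0 7 -4

Output[0,0]: The receptive field on the input at this output position is [6 7 9]. Elementwise product with the kernel and sum: 7·1 + 9·-1.
Output[0,1]: The receptive field on the input at this output position is [7 9 13]. Elementwise product with the kernel and sum: 9·1 + 13·-1.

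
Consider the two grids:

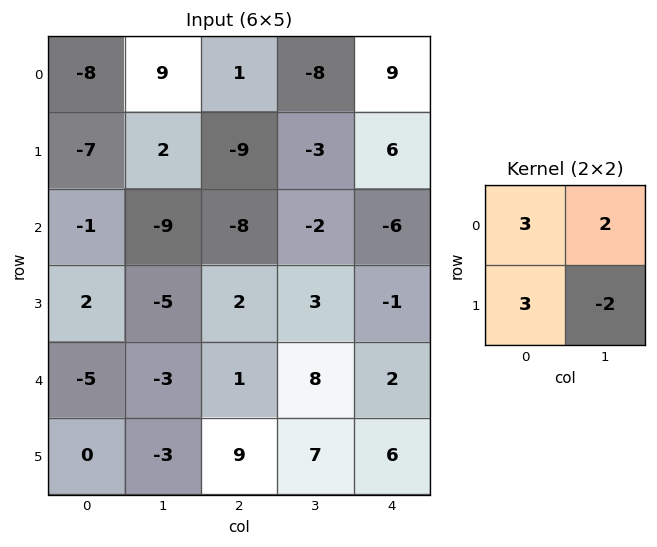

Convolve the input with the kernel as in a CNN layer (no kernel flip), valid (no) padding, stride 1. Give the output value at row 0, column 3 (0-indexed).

The receptive field on the input at this output position is [-8 9 / -3 6]. Elementwise product with the kernel and sum: -8·3 + 9·2 + -3·3 + 6·-2.

-27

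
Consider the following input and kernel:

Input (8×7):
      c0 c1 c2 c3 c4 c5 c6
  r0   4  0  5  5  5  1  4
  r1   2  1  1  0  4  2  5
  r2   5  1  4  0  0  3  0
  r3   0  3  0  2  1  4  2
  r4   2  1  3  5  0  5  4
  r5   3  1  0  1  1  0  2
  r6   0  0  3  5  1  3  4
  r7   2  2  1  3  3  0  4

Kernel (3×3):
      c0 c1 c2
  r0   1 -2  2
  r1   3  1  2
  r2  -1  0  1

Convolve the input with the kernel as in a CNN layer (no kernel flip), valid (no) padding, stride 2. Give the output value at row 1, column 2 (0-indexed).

The receptive field on the input at this output position is [0 3 0 / 1 4 2 / 0 5 4]. Elementwise product with the kernel and sum: 0·1 + 3·-2 + 0·2 + 1·3 + 4·1 + 2·2 + 0·-1 + 4·1.

9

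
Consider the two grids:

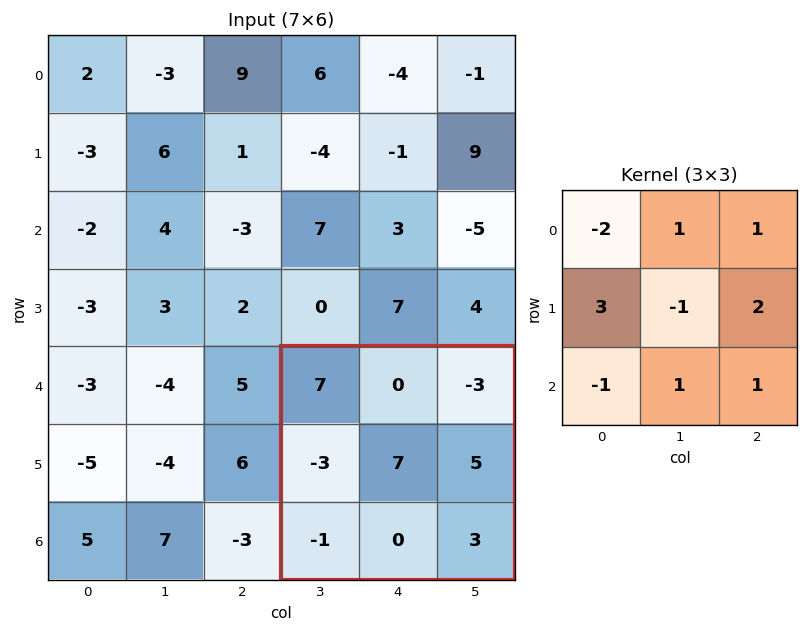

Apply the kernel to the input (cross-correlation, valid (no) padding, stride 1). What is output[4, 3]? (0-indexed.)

-19

The receptive field on the input at this output position is [7 0 -3 / -3 7 5 / -1 0 3]. Elementwise product with the kernel and sum: 7·-2 + 0·1 + -3·1 + -3·3 + 7·-1 + 5·2 + -1·-1 + 0·1 + 3·1.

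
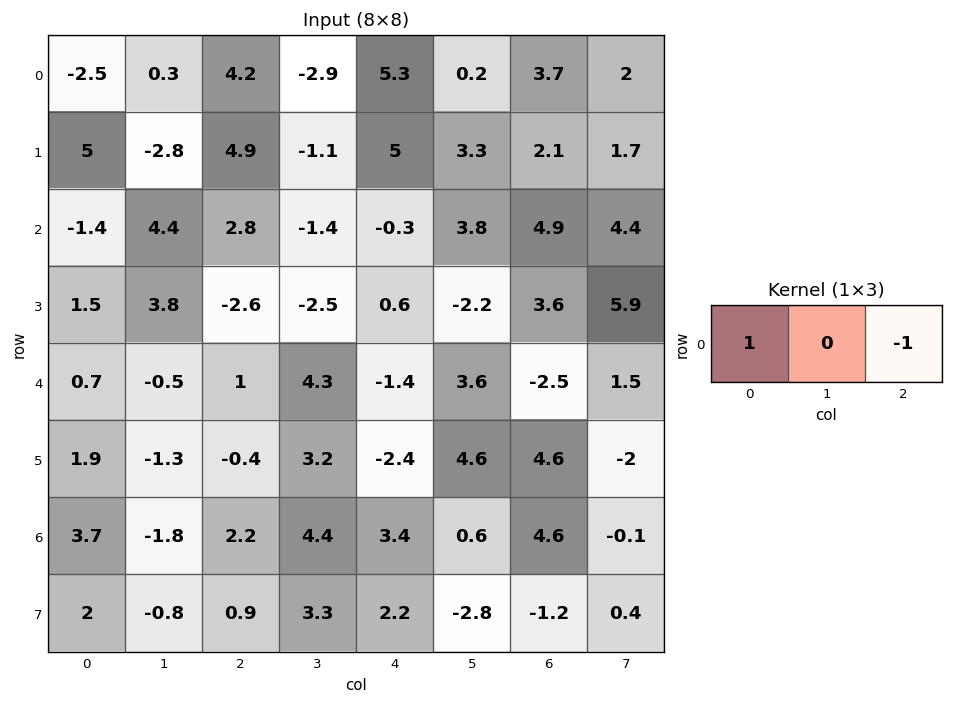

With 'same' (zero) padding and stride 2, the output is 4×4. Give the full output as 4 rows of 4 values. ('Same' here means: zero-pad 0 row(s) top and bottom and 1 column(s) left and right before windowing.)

-0.3 3.2 -3.1 -1.8
-4.4 5.8 -5.2 -0.6
0.5 -4.8 0.7 2.1
1.8 -6.2 3.8 0.7

Output[0,0]: The receptive field on the zero-padded input at this output position is [0 -2.5 0.3]. Elementwise product with the kernel and sum: 0·1 + 0.3·-1.
Output[0,1]: The receptive field on the zero-padded input at this output position is [0.3 4.2 -2.9]. Elementwise product with the kernel and sum: 0.3·1 + -2.9·-1.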